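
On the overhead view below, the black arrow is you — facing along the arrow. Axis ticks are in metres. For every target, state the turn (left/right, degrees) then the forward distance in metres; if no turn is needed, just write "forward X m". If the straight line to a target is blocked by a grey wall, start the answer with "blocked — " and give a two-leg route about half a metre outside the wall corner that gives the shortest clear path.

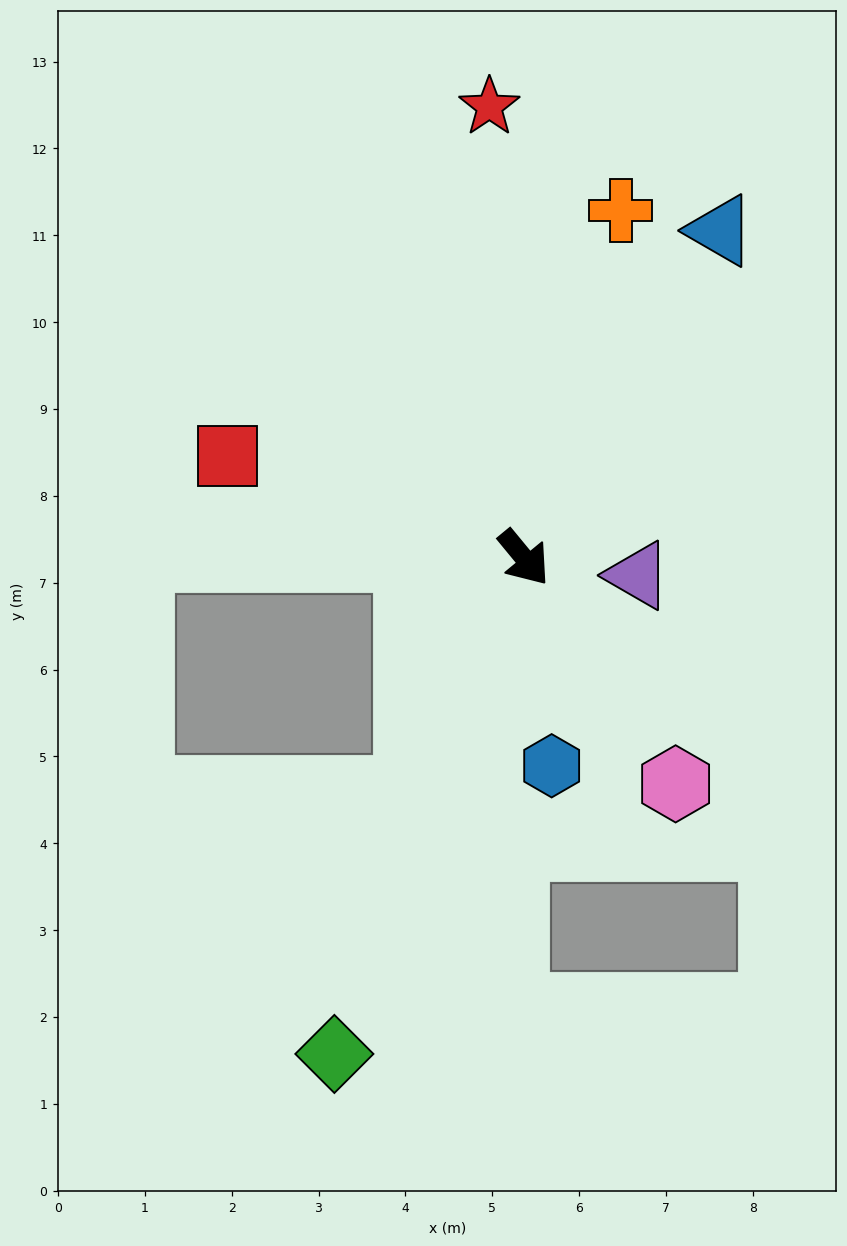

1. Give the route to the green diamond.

turn right 60°, forward 6.1 m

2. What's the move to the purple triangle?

turn left 42°, forward 1.3 m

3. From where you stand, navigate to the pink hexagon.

turn right 6°, forward 3.1 m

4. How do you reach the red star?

turn left 145°, forward 5.2 m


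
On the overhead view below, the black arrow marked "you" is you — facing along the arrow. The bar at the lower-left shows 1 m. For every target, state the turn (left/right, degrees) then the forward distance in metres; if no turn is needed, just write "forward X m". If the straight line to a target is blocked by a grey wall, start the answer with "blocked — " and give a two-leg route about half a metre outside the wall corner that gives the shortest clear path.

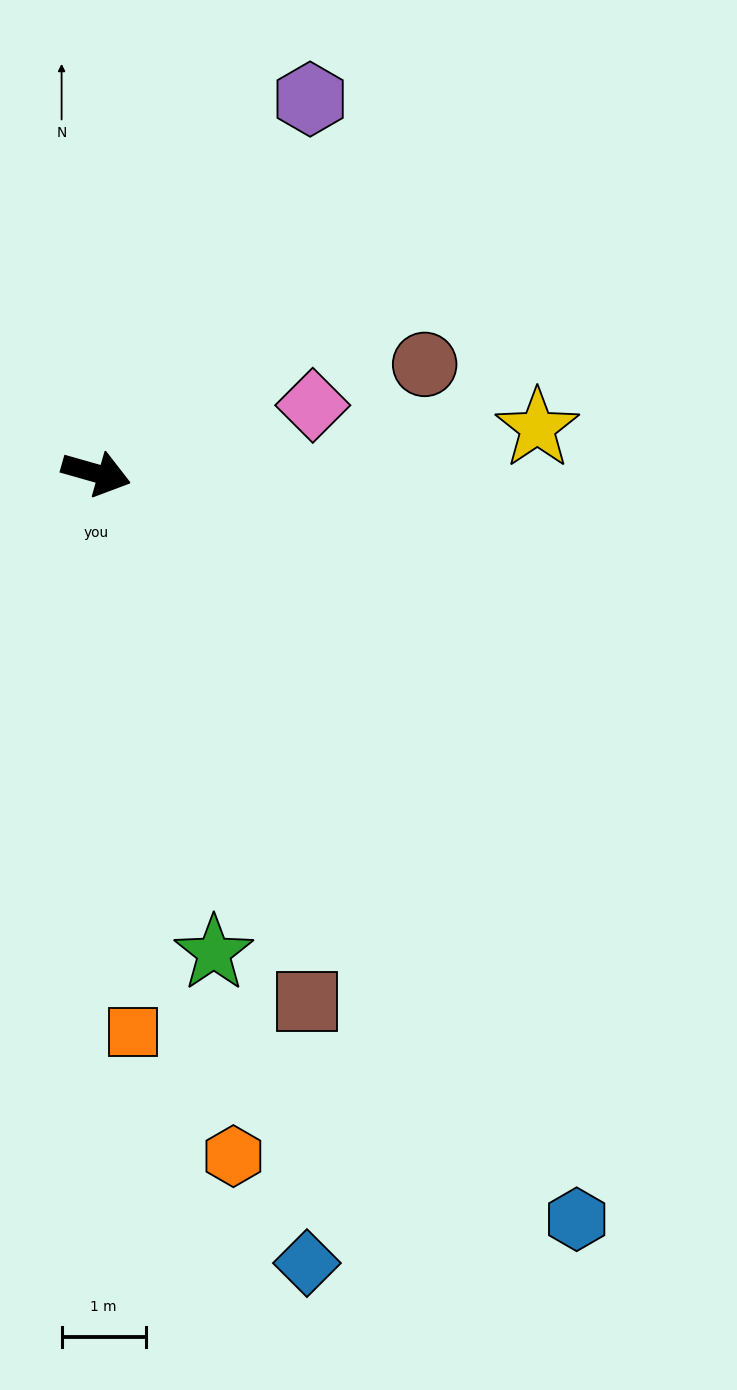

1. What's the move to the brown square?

turn right 52°, forward 6.7 m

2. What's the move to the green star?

turn right 60°, forward 5.9 m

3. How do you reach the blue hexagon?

turn right 41°, forward 10.5 m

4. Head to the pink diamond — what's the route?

turn left 33°, forward 2.7 m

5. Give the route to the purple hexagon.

turn left 76°, forward 5.1 m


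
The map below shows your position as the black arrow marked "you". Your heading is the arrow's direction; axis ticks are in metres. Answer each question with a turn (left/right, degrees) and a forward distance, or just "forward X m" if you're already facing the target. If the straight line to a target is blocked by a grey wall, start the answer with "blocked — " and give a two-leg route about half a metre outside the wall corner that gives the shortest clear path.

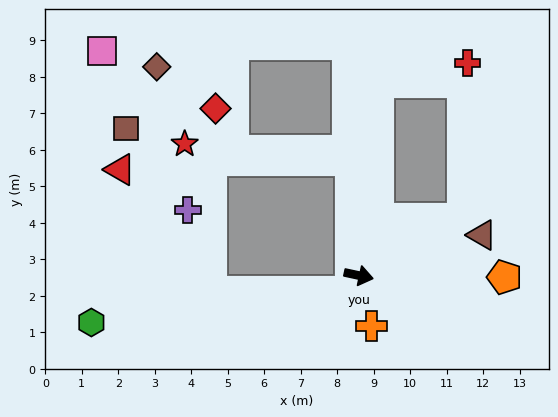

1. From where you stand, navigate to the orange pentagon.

turn left 11°, forward 4.0 m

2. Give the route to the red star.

blocked — turn left 106°, forward 3.2 m, then turn left 81°, forward 4.6 m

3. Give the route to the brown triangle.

turn left 30°, forward 3.6 m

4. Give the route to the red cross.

blocked — turn left 41°, forward 3.2 m, then turn left 59°, forward 4.3 m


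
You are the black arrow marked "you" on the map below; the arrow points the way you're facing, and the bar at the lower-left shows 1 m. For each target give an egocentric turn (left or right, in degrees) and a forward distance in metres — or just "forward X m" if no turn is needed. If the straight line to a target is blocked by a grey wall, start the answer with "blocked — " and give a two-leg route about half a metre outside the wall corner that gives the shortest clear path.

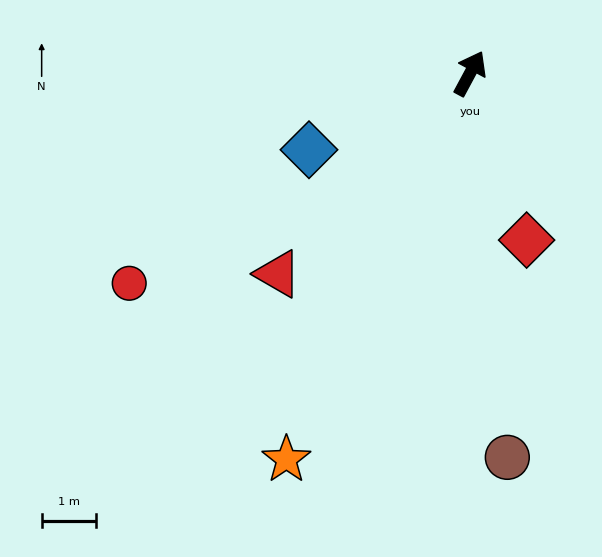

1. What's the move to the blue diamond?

turn left 144°, forward 3.3 m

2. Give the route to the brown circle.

turn right 146°, forward 7.1 m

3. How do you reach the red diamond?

turn right 133°, forward 3.3 m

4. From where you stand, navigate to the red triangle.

turn left 164°, forward 5.1 m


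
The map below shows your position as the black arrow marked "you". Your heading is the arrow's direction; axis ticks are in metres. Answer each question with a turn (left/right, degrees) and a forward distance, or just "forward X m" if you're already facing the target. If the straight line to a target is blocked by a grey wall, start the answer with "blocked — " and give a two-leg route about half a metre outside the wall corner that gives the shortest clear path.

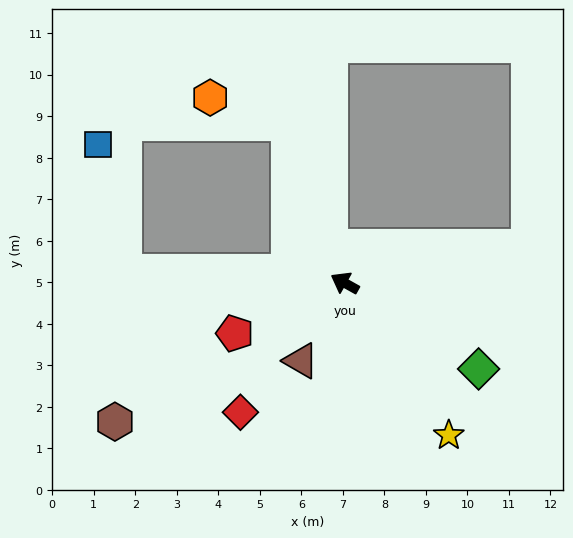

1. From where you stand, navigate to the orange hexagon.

blocked — turn right 41°, forward 4.1 m, then turn left 52°, forward 2.0 m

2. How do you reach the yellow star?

turn left 154°, forward 4.4 m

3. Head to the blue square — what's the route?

blocked — turn left 26°, forward 5.3 m, then turn right 75°, forward 3.1 m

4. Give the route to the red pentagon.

turn left 54°, forward 2.9 m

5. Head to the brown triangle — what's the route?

turn left 90°, forward 2.2 m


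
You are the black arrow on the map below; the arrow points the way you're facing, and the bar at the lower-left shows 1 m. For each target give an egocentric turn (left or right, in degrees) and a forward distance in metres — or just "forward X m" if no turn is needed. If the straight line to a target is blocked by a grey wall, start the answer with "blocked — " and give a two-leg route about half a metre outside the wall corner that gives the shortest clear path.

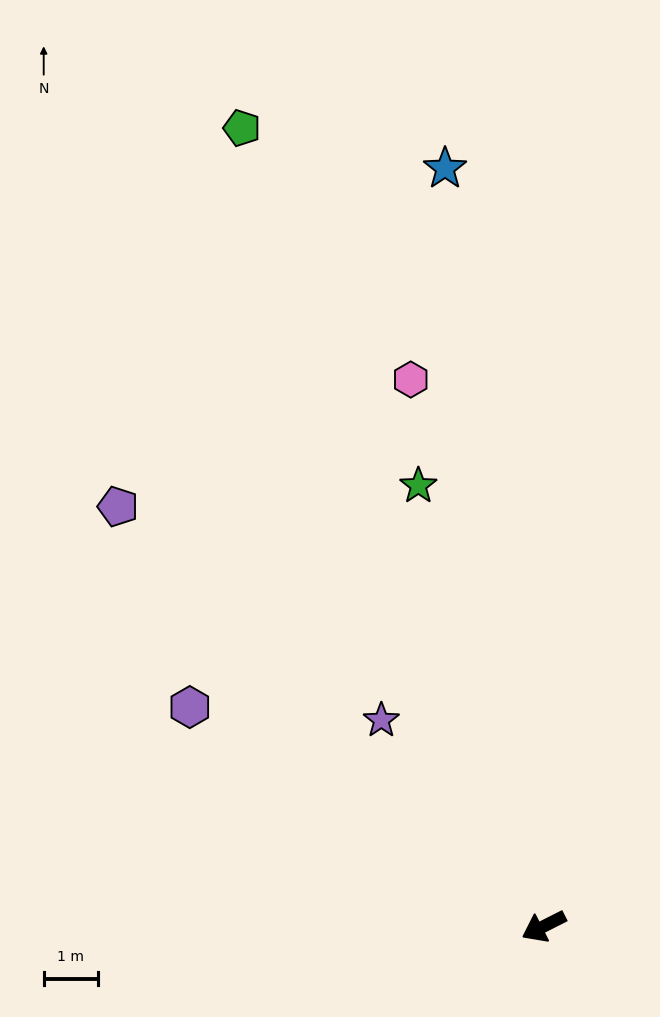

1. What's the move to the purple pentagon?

turn right 71°, forward 11.0 m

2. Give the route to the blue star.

turn right 109°, forward 14.1 m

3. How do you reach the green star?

turn right 101°, forward 8.4 m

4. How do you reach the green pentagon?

turn right 96°, forward 15.7 m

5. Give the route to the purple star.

turn right 79°, forward 4.8 m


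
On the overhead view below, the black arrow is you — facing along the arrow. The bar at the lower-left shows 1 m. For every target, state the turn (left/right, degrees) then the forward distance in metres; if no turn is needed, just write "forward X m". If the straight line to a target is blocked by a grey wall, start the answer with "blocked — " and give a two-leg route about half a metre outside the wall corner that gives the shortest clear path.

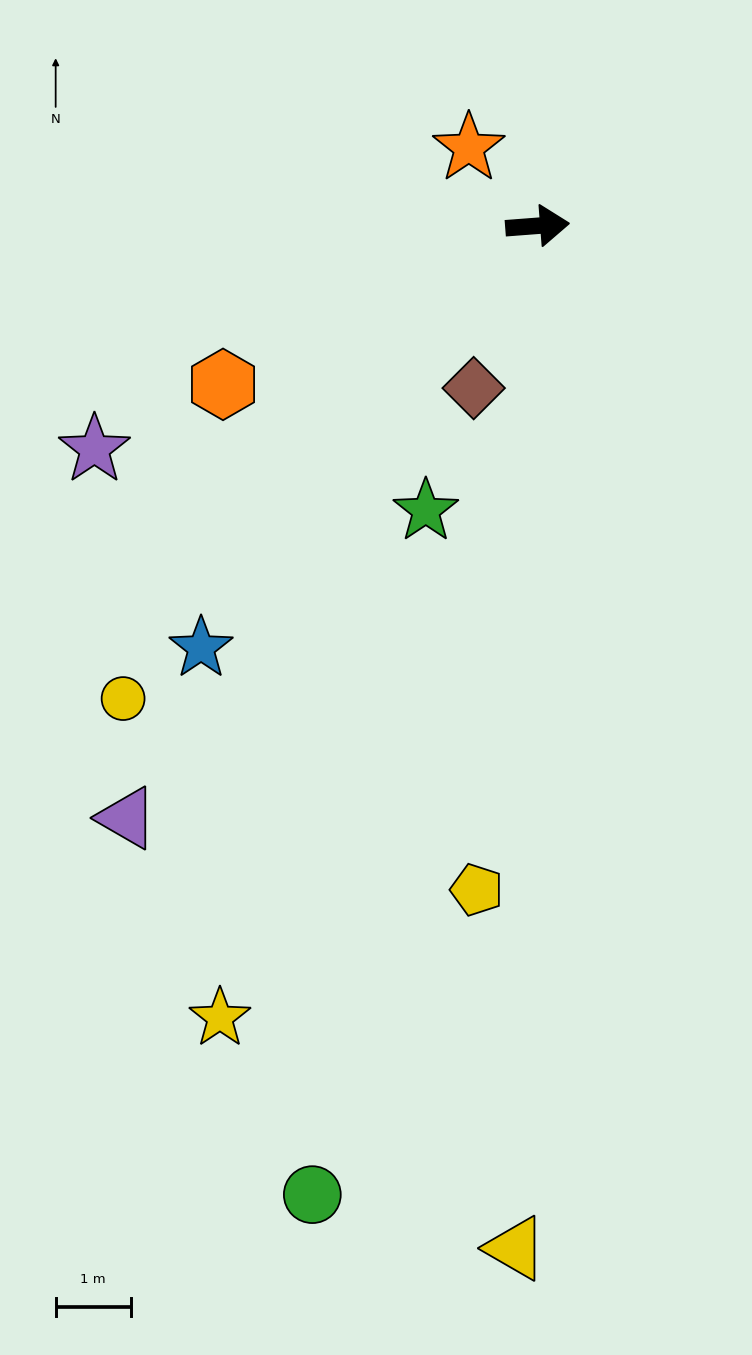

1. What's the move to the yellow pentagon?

turn right 100°, forward 8.9 m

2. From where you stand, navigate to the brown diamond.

turn right 116°, forward 2.3 m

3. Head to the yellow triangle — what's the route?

turn right 96°, forward 13.6 m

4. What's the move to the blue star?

turn right 133°, forward 7.2 m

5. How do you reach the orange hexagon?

turn right 158°, forward 4.7 m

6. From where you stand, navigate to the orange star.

turn left 127°, forward 1.4 m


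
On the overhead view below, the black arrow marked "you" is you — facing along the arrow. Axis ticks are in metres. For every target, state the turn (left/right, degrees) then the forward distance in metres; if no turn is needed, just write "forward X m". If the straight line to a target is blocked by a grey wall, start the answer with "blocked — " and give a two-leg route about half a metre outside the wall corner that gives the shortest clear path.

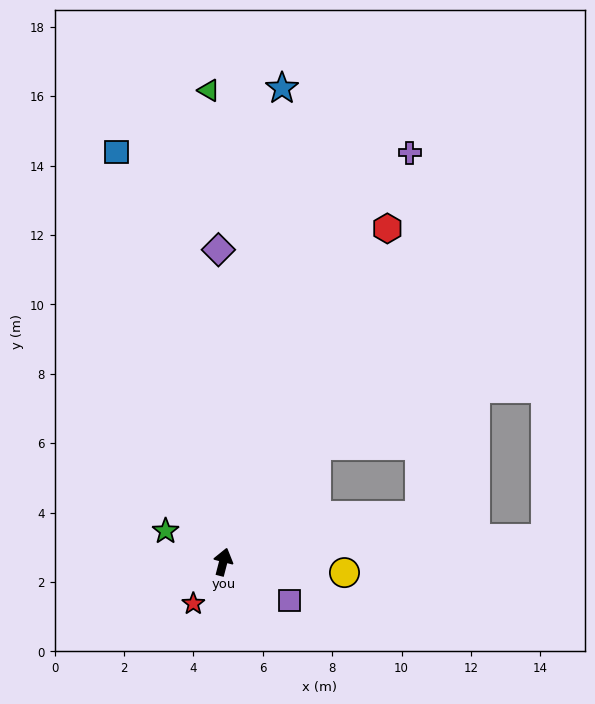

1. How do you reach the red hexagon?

turn right 12°, forward 10.7 m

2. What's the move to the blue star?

turn left 8°, forward 13.8 m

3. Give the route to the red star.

turn left 159°, forward 1.5 m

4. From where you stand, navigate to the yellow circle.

turn right 80°, forward 3.5 m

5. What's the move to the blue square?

turn left 29°, forward 12.2 m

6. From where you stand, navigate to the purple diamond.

turn left 15°, forward 9.0 m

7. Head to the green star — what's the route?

turn left 76°, forward 1.9 m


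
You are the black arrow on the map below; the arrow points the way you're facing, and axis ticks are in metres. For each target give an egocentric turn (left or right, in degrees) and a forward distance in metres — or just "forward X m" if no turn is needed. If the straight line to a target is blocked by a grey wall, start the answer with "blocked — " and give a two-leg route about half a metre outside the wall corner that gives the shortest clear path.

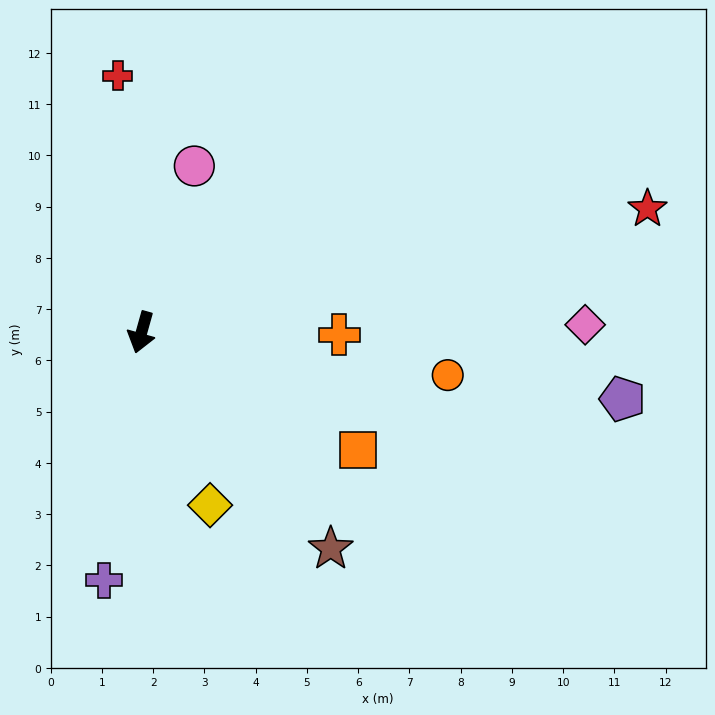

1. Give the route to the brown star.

turn left 57°, forward 5.6 m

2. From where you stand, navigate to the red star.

turn left 119°, forward 10.2 m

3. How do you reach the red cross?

turn right 159°, forward 5.0 m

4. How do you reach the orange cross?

turn left 105°, forward 3.9 m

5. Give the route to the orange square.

turn left 77°, forward 4.8 m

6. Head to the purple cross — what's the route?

turn left 7°, forward 4.9 m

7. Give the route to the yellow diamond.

turn left 37°, forward 3.6 m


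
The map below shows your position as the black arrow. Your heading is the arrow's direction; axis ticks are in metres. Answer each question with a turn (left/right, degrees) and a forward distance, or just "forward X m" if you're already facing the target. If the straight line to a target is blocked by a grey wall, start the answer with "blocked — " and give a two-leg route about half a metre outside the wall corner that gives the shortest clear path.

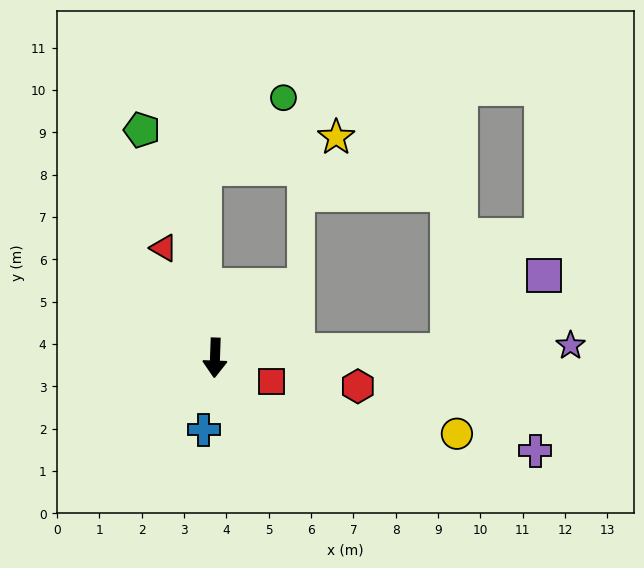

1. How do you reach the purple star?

turn left 94°, forward 8.4 m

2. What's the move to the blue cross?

turn right 7°, forward 1.7 m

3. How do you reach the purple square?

blocked — turn left 94°, forward 5.5 m, then turn left 36°, forward 2.9 m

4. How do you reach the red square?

turn left 69°, forward 1.4 m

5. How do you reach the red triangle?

turn right 153°, forward 2.9 m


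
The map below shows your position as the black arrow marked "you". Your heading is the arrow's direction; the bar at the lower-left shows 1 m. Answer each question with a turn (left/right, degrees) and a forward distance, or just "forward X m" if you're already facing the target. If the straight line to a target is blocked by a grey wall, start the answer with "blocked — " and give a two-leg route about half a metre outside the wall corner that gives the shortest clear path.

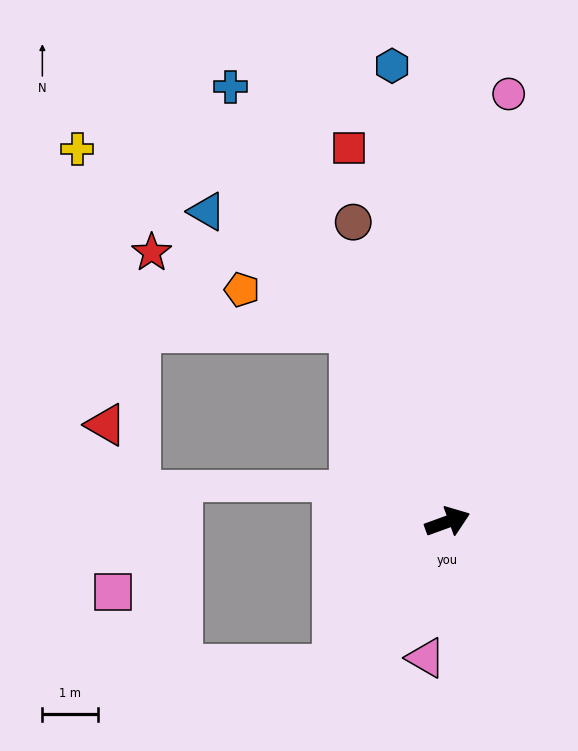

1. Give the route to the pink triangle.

turn right 119°, forward 2.5 m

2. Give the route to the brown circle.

turn left 87°, forward 5.7 m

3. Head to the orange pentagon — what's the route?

blocked — turn left 96°, forward 3.9 m, then turn left 44°, forward 2.1 m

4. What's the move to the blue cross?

turn left 97°, forward 8.8 m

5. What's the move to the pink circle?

turn left 62°, forward 7.8 m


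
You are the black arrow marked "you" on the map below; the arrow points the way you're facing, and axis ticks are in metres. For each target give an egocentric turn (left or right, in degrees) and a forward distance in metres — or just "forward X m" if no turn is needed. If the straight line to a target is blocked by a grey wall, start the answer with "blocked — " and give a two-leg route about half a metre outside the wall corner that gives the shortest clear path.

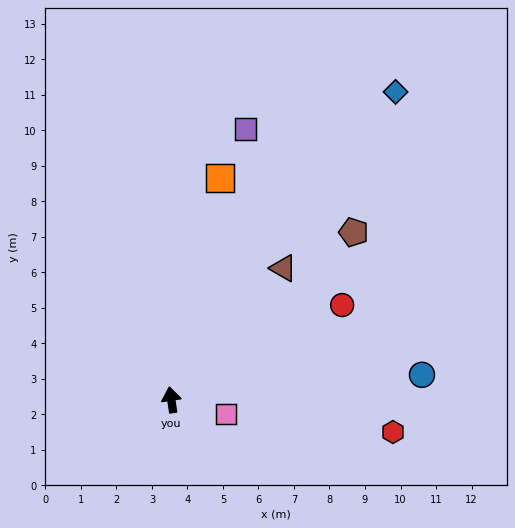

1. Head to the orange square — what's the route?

turn right 21°, forward 6.4 m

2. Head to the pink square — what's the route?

turn right 113°, forward 1.6 m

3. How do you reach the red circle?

turn right 70°, forward 5.5 m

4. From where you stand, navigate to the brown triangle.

turn right 49°, forward 4.9 m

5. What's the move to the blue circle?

turn right 93°, forward 7.1 m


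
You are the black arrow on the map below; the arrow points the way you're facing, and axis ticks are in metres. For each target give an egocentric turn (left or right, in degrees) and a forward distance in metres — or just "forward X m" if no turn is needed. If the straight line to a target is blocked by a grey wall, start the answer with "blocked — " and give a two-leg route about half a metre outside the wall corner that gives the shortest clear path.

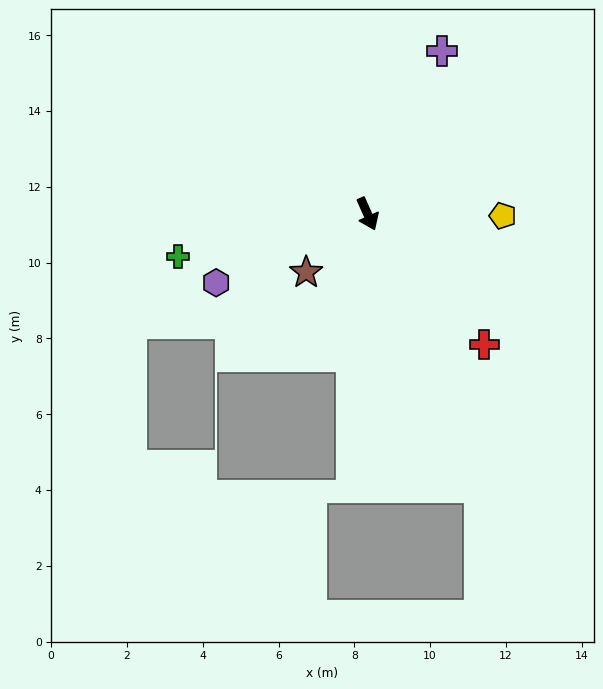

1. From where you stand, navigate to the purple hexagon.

turn right 89°, forward 4.4 m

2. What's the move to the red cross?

turn left 18°, forward 4.6 m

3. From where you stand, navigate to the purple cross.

turn left 131°, forward 4.7 m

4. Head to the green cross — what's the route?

turn right 101°, forward 5.1 m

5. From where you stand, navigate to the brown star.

turn right 70°, forward 2.2 m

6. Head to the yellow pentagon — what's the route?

turn left 65°, forward 3.6 m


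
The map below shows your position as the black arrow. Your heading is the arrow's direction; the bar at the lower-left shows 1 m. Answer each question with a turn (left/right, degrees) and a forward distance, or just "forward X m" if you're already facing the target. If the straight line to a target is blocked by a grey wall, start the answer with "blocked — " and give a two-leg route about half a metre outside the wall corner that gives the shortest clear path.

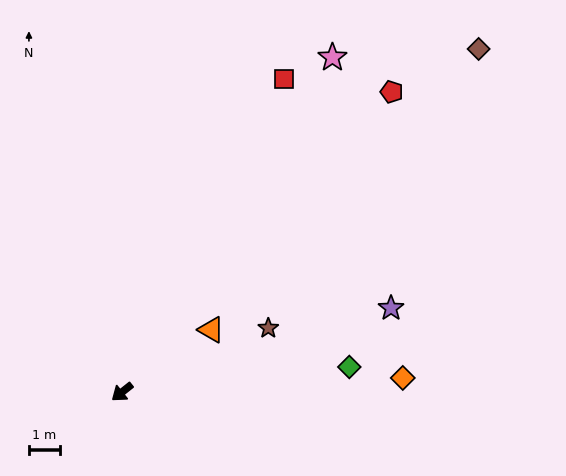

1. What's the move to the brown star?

turn left 165°, forward 5.1 m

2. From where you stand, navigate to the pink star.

turn right 161°, forward 12.6 m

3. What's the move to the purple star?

turn left 159°, forward 9.0 m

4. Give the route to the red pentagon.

turn right 170°, forward 12.9 m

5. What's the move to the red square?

turn right 156°, forward 11.2 m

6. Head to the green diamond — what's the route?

turn left 148°, forward 7.3 m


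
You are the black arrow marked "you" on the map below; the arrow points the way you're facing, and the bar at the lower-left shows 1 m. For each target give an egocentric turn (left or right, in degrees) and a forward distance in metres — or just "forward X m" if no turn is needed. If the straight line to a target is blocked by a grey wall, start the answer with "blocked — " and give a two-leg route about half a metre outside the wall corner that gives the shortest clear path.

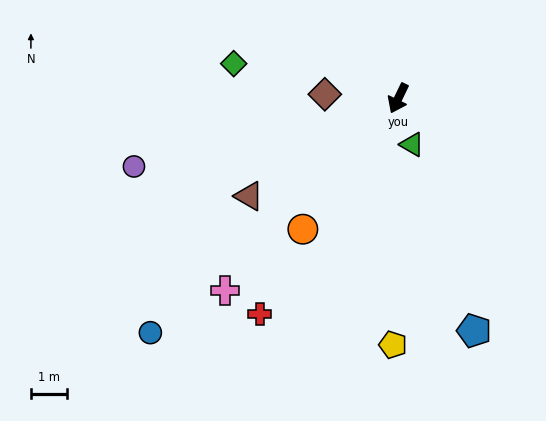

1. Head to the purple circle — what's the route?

turn right 50°, forward 7.5 m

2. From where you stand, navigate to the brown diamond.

turn right 67°, forward 2.0 m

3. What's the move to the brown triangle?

turn right 31°, forward 4.9 m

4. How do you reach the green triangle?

turn left 42°, forward 1.3 m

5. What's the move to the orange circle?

turn right 10°, forward 4.5 m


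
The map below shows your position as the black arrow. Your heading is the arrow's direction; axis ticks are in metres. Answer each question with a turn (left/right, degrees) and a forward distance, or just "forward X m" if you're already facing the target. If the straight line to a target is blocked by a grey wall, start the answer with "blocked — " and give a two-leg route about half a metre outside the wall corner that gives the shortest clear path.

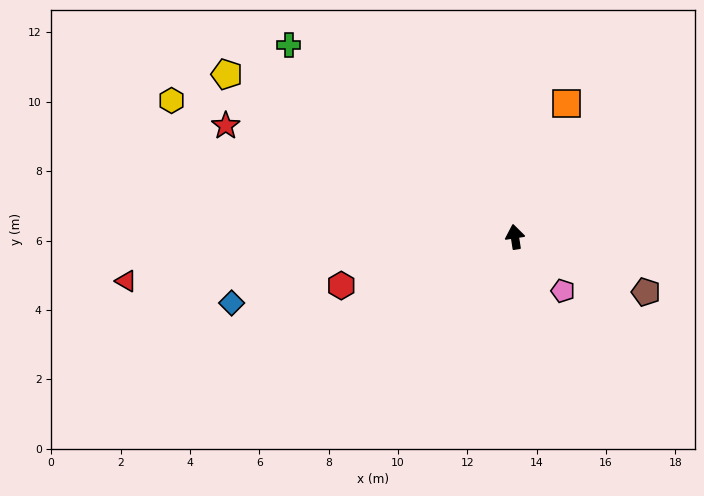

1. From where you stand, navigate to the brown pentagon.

turn right 122°, forward 4.1 m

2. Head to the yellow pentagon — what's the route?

turn left 52°, forward 9.5 m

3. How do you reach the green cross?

turn left 41°, forward 8.6 m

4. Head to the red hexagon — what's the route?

turn left 97°, forward 5.2 m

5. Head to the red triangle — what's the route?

turn left 88°, forward 11.3 m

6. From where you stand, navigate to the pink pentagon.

turn right 147°, forward 2.1 m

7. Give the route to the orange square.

turn right 30°, forward 4.1 m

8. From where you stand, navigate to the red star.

turn left 60°, forward 8.9 m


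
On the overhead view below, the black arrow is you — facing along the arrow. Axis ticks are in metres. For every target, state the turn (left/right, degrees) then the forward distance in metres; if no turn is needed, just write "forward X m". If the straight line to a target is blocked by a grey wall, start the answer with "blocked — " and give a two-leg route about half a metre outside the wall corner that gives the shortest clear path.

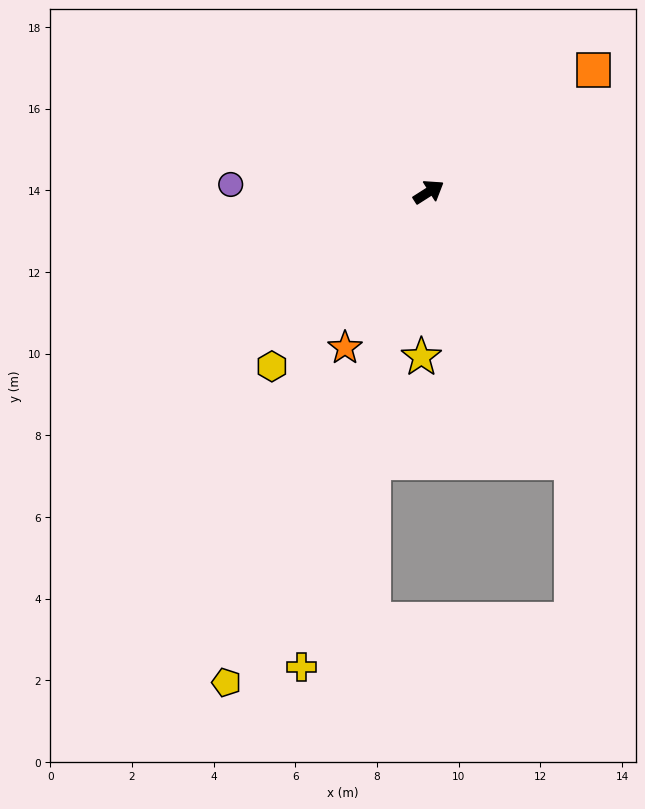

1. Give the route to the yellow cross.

turn right 138°, forward 12.0 m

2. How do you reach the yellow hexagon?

turn right 164°, forward 5.7 m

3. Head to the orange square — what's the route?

turn left 4°, forward 5.0 m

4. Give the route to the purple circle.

turn left 145°, forward 4.9 m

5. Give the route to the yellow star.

turn right 125°, forward 4.0 m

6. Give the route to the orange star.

turn right 151°, forward 4.3 m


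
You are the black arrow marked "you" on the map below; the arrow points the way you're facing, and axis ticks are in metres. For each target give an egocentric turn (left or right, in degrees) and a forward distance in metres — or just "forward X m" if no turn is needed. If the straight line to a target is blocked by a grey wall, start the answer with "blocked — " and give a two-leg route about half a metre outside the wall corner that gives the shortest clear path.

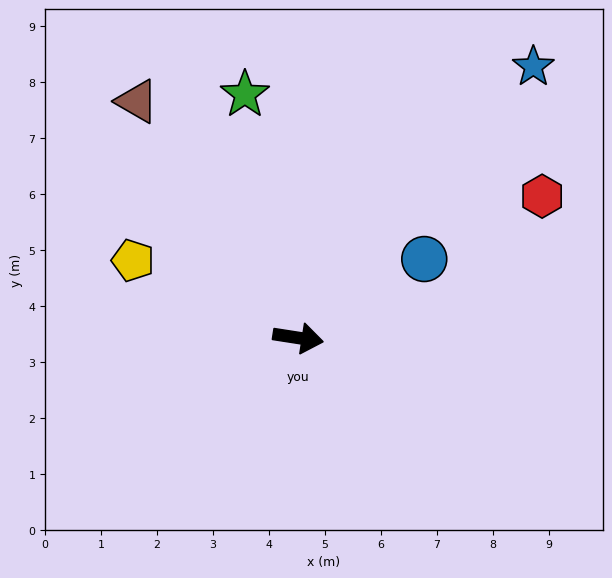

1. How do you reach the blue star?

turn left 58°, forward 6.4 m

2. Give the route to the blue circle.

turn left 41°, forward 2.7 m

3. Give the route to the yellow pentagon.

turn left 164°, forward 3.3 m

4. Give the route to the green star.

turn left 111°, forward 4.4 m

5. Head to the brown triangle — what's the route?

turn left 133°, forward 5.1 m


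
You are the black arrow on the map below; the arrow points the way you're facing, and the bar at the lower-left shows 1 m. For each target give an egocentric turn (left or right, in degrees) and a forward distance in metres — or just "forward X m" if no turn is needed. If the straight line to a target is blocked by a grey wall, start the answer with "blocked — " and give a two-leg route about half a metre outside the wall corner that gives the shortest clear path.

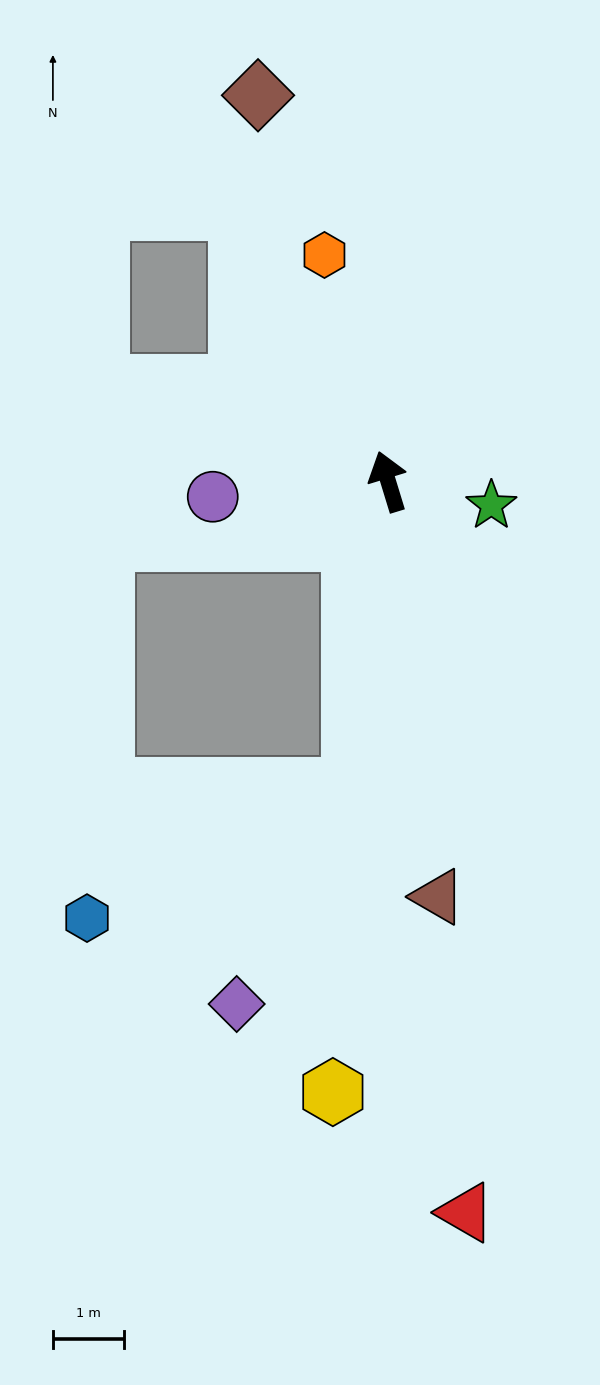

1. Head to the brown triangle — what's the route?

turn left 170°, forward 5.9 m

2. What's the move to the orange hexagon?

forward 3.3 m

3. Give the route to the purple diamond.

blocked — turn left 156°, forward 4.4 m, then turn right 21°, forward 3.4 m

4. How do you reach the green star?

turn right 120°, forward 1.5 m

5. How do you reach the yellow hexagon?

turn left 158°, forward 8.6 m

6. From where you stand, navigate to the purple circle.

turn left 78°, forward 2.5 m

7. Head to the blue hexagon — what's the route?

blocked — turn left 156°, forward 4.4 m, then turn right 57°, forward 4.2 m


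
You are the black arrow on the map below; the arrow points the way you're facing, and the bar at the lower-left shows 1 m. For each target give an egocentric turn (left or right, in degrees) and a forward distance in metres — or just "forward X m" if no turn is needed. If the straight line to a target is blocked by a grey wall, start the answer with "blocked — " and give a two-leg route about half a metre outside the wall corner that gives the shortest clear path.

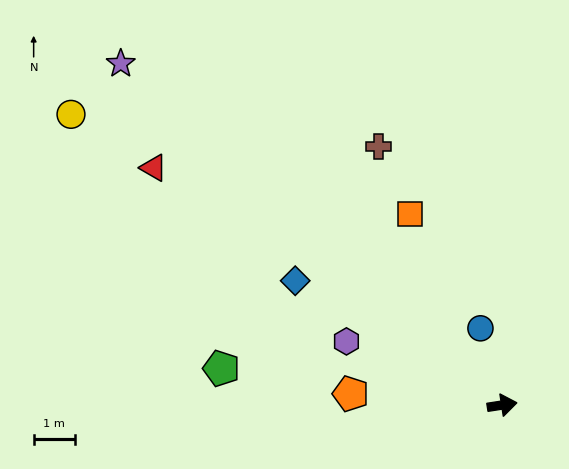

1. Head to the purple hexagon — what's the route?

turn left 149°, forward 4.1 m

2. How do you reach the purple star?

turn left 129°, forward 12.5 m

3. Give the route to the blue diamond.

turn left 140°, forward 5.9 m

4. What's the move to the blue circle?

turn left 97°, forward 1.9 m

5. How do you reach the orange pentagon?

turn left 167°, forward 3.7 m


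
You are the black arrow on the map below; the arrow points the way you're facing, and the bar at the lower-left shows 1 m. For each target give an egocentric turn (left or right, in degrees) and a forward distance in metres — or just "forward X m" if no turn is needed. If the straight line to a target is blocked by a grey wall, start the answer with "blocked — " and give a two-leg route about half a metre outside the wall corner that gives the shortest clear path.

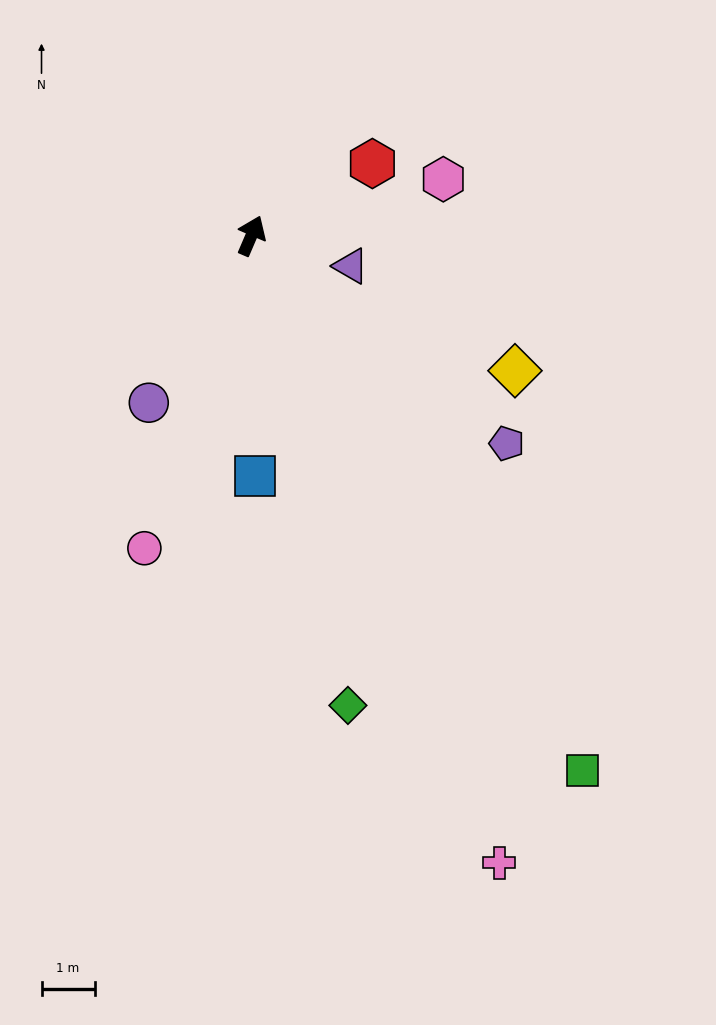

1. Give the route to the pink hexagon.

turn right 50°, forward 3.8 m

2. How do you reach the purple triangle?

turn right 84°, forward 2.0 m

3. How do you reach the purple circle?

turn left 172°, forward 3.7 m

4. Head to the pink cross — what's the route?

turn right 135°, forward 12.7 m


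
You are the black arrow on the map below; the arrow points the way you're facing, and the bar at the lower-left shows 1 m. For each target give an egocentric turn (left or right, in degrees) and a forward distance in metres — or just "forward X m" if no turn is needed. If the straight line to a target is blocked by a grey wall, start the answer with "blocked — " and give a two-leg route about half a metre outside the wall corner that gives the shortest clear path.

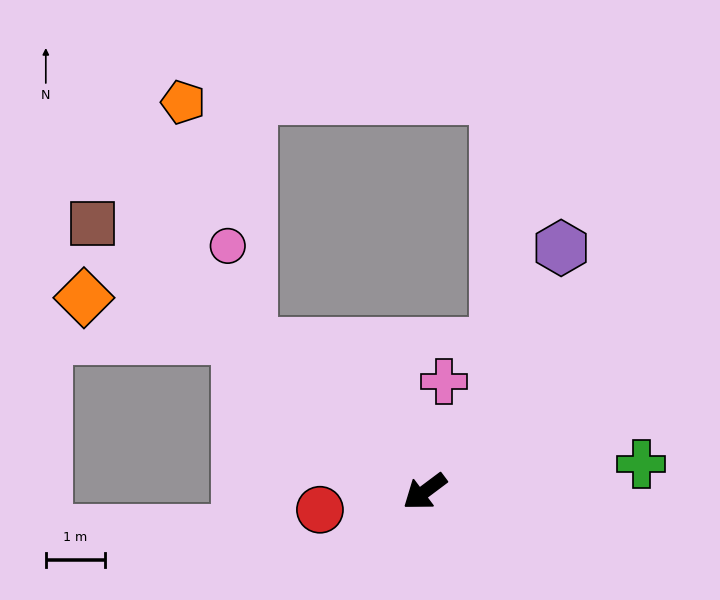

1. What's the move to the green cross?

turn left 150°, forward 3.7 m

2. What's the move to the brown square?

turn right 76°, forward 7.2 m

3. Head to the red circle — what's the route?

turn right 27°, forward 1.8 m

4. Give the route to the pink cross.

turn right 137°, forward 1.9 m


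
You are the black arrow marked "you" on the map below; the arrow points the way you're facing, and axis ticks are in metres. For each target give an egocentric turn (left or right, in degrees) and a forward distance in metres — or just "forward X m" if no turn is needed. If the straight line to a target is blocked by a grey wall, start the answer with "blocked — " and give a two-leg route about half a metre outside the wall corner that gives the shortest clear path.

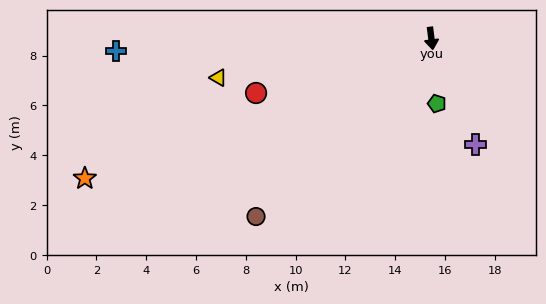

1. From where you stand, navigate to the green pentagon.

turn right 2°, forward 2.6 m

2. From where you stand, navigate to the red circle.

turn right 80°, forward 7.4 m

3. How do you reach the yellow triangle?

turn right 87°, forward 8.7 m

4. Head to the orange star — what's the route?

turn right 75°, forward 15.0 m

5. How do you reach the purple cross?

turn left 16°, forward 4.6 m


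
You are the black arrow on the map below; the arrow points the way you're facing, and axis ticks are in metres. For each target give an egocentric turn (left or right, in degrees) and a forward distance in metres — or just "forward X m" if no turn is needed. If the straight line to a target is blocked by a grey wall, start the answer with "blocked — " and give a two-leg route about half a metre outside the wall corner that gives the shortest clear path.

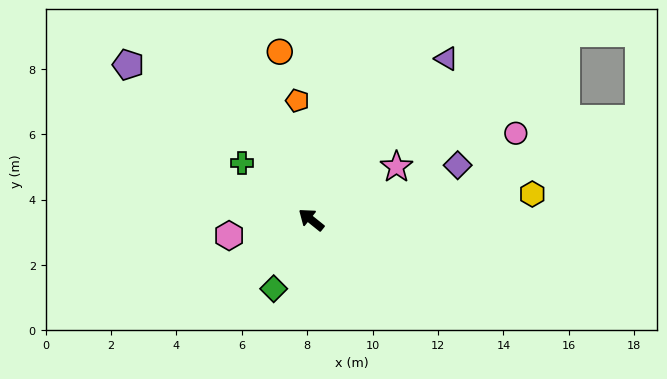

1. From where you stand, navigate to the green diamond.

turn left 100°, forward 2.4 m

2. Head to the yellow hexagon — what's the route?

turn right 135°, forward 6.8 m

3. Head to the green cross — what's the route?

forward 2.7 m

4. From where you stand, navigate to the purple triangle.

turn right 91°, forward 6.4 m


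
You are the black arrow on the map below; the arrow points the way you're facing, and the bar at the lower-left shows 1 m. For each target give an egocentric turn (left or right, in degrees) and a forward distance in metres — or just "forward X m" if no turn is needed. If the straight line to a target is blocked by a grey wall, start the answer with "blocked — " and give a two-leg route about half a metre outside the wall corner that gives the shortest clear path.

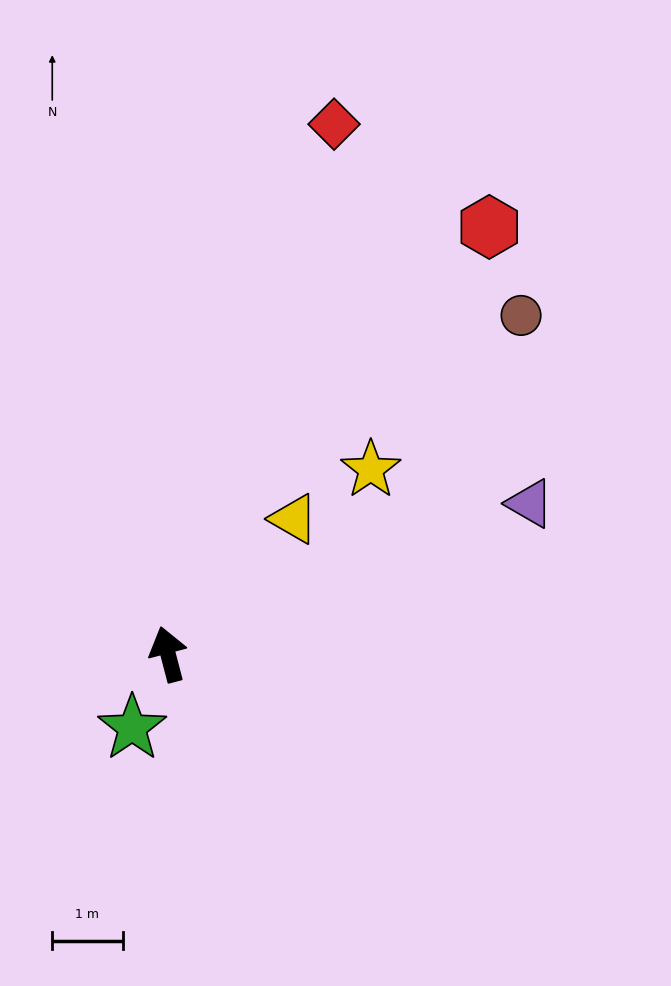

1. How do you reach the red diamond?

turn right 32°, forward 7.9 m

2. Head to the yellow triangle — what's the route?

turn right 58°, forward 2.6 m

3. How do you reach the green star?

turn left 139°, forward 1.2 m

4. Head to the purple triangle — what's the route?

turn right 82°, forward 5.6 m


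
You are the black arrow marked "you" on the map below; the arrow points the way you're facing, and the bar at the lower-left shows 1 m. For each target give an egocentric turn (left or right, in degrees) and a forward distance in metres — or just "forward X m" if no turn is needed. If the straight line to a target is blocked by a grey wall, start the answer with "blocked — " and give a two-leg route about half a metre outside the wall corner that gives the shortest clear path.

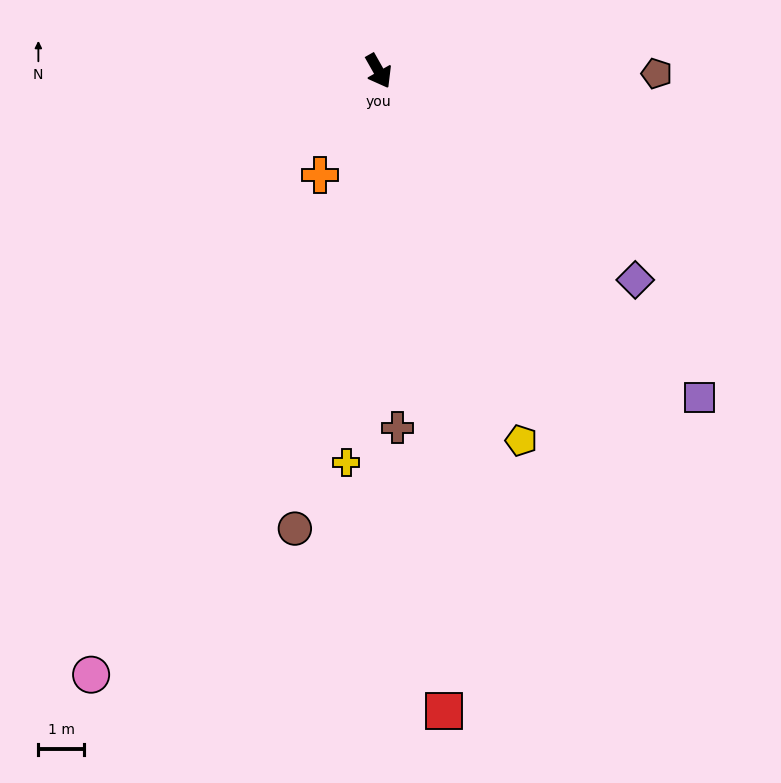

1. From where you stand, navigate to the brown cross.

turn right 27°, forward 7.9 m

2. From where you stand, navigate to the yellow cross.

turn right 34°, forward 8.7 m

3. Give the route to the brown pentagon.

turn left 60°, forward 6.1 m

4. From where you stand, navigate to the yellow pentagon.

turn right 8°, forward 8.7 m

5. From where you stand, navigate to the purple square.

turn left 15°, forward 10.1 m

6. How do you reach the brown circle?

turn right 40°, forward 10.3 m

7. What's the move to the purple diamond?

turn left 21°, forward 7.3 m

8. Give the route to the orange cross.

turn right 59°, forward 2.6 m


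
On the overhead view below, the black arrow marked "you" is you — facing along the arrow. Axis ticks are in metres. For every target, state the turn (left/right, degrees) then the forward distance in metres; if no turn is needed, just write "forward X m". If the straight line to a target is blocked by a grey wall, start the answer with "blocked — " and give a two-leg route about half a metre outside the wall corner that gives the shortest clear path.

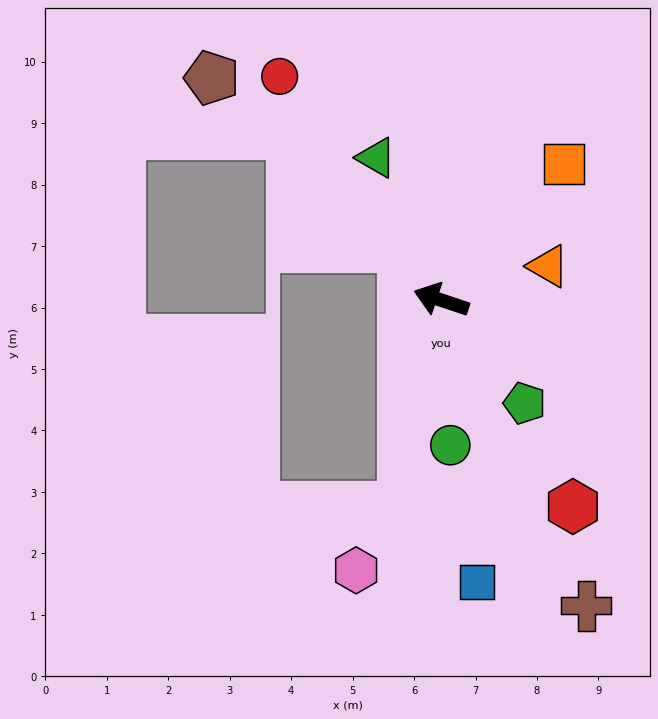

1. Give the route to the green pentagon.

turn left 147°, forward 2.2 m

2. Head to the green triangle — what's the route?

turn right 47°, forward 2.5 m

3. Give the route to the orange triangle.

turn right 144°, forward 1.8 m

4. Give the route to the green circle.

turn left 112°, forward 2.4 m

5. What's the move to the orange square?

turn right 114°, forward 3.0 m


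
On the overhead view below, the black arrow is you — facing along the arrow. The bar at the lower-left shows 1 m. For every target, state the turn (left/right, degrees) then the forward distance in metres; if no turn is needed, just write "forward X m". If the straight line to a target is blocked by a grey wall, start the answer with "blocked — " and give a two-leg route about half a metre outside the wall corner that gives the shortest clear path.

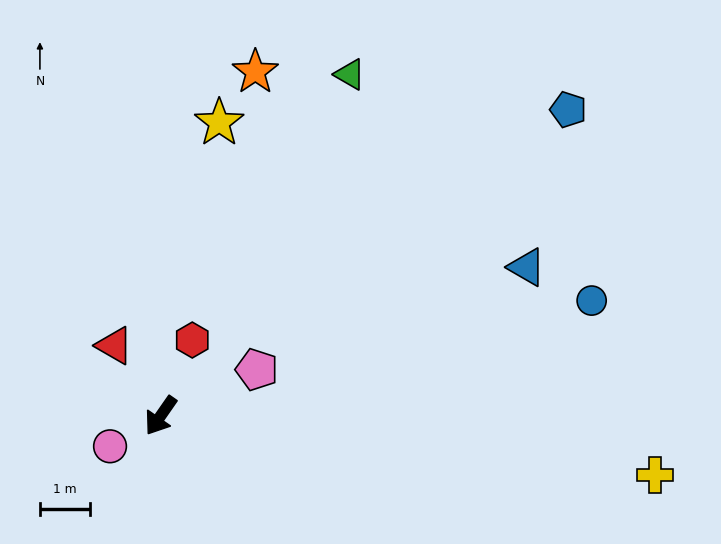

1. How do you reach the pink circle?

turn right 24°, forward 1.2 m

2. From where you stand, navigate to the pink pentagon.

turn left 150°, forward 2.1 m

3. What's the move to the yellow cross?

turn left 118°, forward 9.9 m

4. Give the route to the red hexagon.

turn right 168°, forward 1.6 m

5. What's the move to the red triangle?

turn right 112°, forward 1.7 m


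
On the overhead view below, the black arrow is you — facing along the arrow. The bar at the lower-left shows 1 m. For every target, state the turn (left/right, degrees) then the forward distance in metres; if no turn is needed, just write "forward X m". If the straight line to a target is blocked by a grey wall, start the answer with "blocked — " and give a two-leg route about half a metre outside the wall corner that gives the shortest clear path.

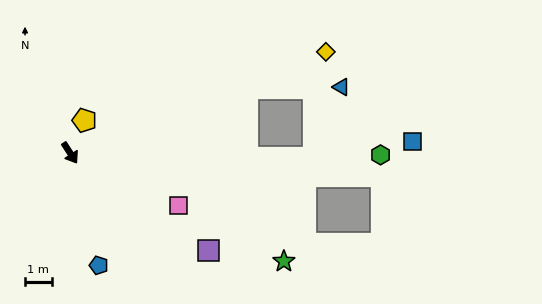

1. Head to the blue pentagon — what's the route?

turn right 19°, forward 4.4 m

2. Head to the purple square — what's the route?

turn left 22°, forward 6.4 m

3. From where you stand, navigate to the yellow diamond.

turn left 79°, forward 10.4 m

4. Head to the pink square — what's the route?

turn left 31°, forward 4.5 m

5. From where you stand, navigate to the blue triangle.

blocked — turn left 77°, forward 7.1 m, then turn right 20°, forward 3.5 m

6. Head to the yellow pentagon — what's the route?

turn left 123°, forward 1.3 m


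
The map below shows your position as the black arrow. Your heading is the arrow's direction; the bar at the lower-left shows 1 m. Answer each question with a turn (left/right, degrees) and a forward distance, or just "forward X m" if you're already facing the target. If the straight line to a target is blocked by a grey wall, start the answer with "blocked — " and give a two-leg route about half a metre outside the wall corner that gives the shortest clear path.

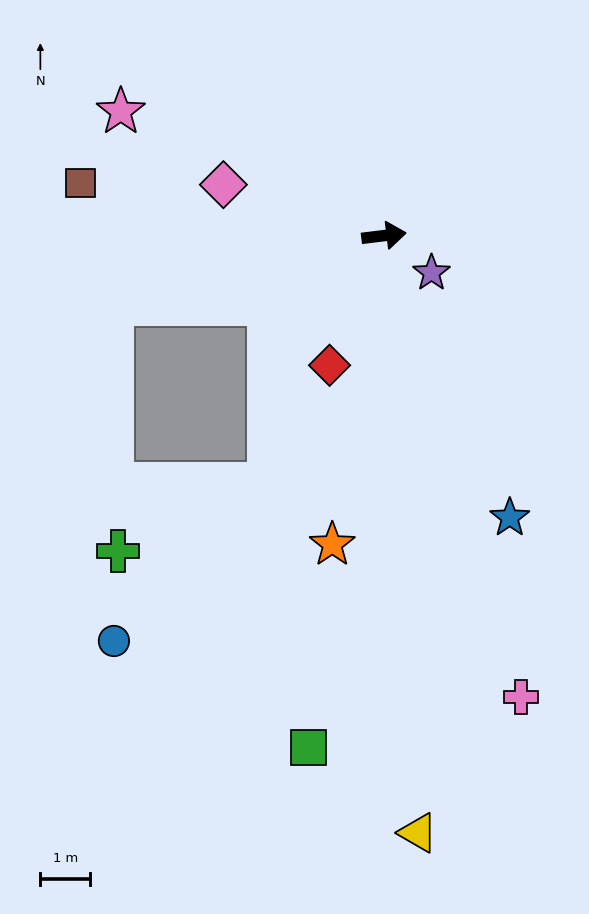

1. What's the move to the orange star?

turn right 106°, forward 6.3 m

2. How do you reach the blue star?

turn right 73°, forward 6.2 m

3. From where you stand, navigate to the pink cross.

turn right 80°, forward 9.6 m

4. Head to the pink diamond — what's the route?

turn left 155°, forward 3.4 m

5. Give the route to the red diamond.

turn right 120°, forward 2.8 m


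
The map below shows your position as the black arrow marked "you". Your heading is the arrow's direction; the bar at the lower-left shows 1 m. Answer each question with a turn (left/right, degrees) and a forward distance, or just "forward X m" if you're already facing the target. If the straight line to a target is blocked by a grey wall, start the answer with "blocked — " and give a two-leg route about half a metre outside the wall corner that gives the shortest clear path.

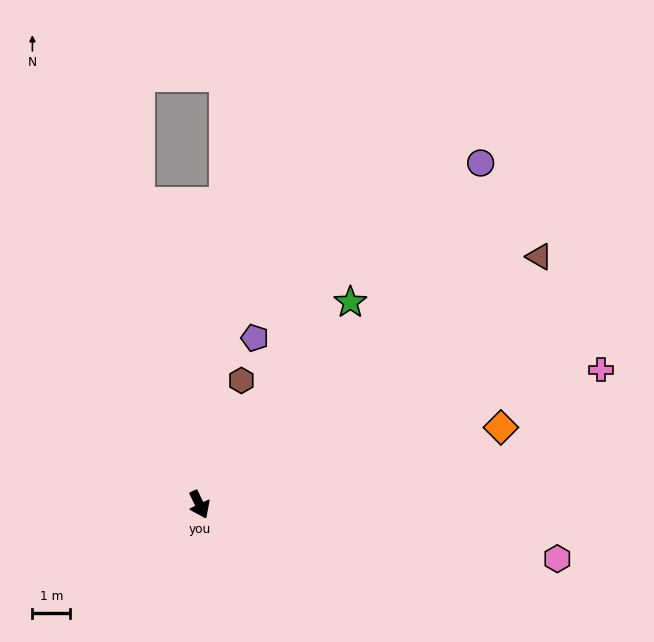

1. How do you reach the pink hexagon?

turn left 56°, forward 9.6 m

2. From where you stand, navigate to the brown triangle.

turn left 101°, forward 11.1 m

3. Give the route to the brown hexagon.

turn left 136°, forward 3.5 m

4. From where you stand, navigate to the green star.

turn left 118°, forward 6.7 m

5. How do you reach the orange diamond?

turn left 79°, forward 8.2 m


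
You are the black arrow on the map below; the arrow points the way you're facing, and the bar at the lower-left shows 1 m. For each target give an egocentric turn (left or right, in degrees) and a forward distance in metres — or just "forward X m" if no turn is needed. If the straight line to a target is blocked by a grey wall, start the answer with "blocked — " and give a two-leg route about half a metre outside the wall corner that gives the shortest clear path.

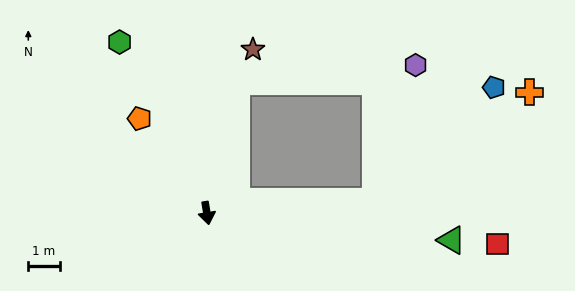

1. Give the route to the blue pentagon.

blocked — turn left 85°, forward 5.4 m, then turn left 39°, forward 5.3 m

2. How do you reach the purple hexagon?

blocked — turn left 85°, forward 5.4 m, then turn left 69°, forward 4.5 m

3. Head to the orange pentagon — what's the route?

turn right 154°, forward 3.7 m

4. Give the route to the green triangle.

turn left 74°, forward 7.9 m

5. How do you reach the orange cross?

blocked — turn left 85°, forward 5.4 m, then turn left 31°, forward 6.0 m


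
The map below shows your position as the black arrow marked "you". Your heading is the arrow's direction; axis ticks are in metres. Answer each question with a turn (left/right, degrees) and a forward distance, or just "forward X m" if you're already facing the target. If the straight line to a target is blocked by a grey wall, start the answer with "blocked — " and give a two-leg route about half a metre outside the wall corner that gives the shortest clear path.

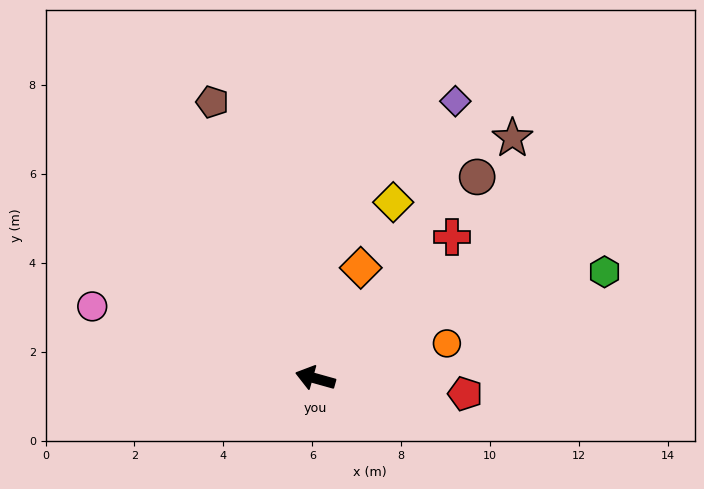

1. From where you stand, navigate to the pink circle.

turn right 2°, forward 5.3 m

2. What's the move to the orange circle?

turn right 149°, forward 3.1 m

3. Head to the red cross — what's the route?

turn right 118°, forward 4.4 m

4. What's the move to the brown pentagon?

turn right 54°, forward 6.6 m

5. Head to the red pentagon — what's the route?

turn right 170°, forward 3.4 m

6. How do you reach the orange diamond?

turn right 97°, forward 2.7 m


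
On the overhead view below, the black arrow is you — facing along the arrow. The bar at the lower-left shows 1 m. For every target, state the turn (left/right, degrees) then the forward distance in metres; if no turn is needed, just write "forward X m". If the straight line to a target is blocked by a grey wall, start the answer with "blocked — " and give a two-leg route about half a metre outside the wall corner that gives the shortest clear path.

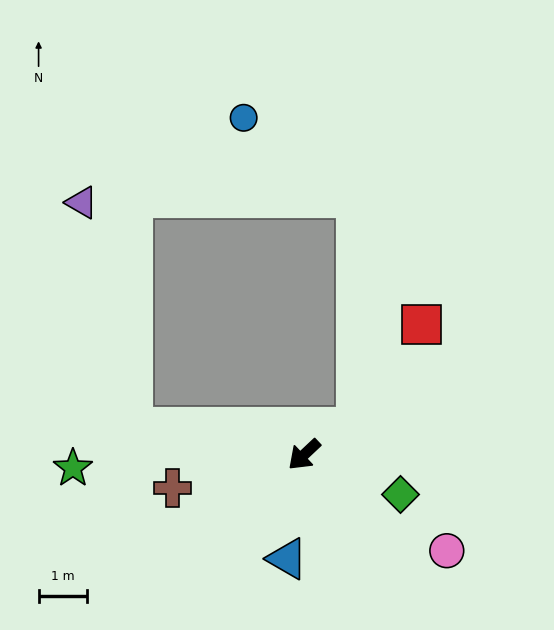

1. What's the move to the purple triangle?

blocked — turn right 52°, forward 3.6 m, then turn right 68°, forward 4.8 m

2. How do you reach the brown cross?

turn right 29°, forward 2.8 m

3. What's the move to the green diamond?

turn left 114°, forward 2.2 m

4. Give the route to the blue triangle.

turn left 38°, forward 2.2 m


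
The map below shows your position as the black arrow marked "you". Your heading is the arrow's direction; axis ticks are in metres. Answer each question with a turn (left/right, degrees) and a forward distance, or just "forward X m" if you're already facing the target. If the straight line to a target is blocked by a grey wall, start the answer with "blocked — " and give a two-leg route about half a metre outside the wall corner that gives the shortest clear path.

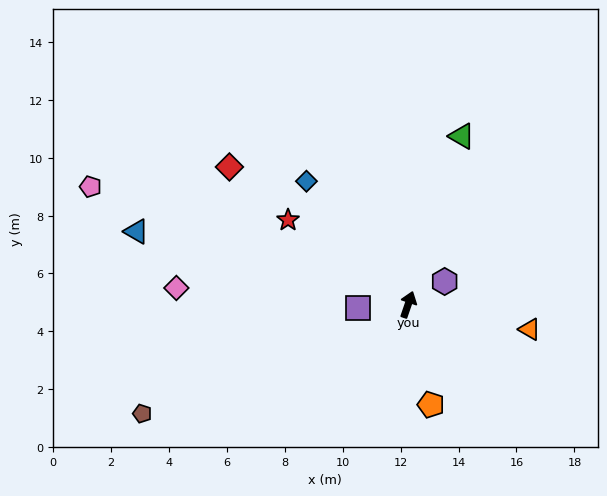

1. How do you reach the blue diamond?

turn left 58°, forward 5.5 m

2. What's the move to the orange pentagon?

turn right 148°, forward 3.5 m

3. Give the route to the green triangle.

forward 6.1 m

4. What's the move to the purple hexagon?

turn right 39°, forward 1.5 m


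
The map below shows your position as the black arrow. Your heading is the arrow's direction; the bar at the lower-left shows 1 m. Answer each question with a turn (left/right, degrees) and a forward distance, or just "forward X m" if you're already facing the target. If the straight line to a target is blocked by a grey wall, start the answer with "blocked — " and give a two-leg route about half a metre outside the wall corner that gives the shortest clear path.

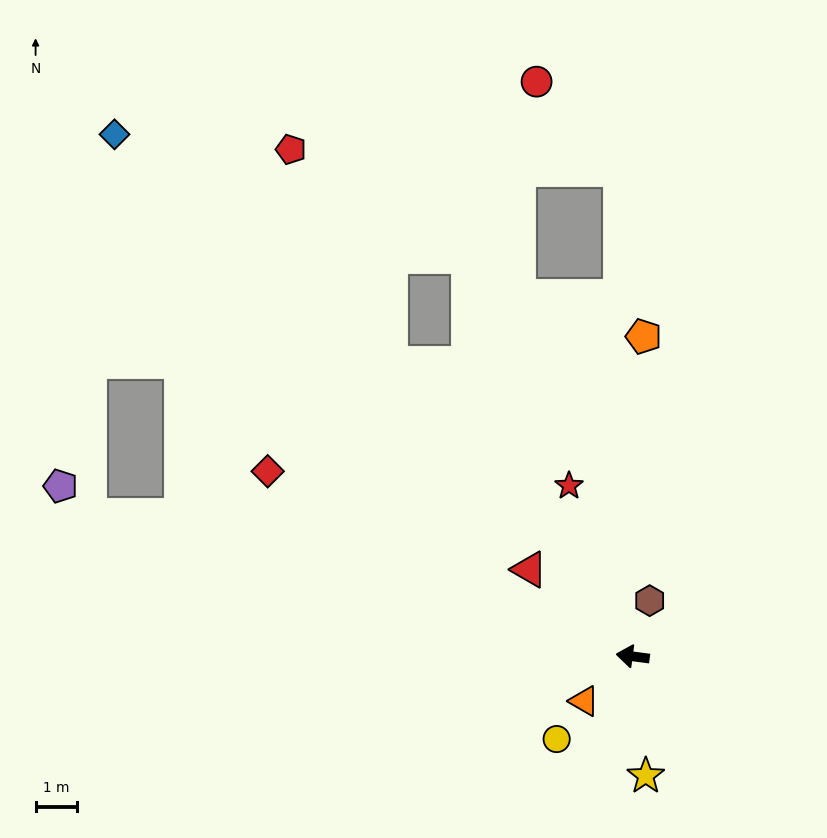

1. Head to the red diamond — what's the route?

turn right 19°, forward 10.0 m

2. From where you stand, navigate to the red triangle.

turn right 32°, forward 3.3 m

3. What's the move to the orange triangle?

turn left 50°, forward 1.6 m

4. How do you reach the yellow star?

turn left 104°, forward 2.9 m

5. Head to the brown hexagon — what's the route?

turn right 99°, forward 1.4 m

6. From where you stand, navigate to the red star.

turn right 62°, forward 4.4 m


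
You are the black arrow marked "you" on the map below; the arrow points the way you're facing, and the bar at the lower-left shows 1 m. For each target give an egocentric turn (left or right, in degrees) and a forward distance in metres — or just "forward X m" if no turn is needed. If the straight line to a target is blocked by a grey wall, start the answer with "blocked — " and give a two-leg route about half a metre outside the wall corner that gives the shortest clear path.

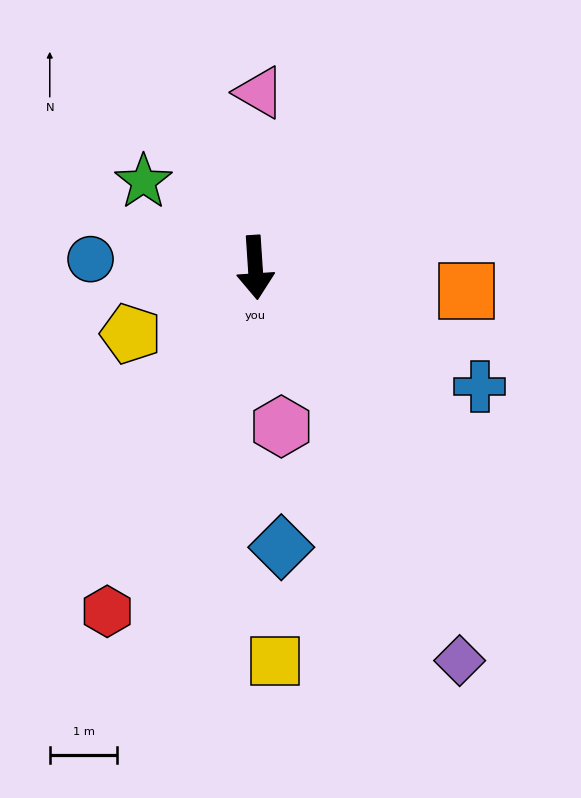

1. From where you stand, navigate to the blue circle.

turn right 97°, forward 2.4 m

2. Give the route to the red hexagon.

turn right 27°, forward 5.5 m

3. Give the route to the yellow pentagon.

turn right 66°, forward 2.1 m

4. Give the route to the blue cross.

turn left 58°, forward 3.8 m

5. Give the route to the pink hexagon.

turn left 6°, forward 2.4 m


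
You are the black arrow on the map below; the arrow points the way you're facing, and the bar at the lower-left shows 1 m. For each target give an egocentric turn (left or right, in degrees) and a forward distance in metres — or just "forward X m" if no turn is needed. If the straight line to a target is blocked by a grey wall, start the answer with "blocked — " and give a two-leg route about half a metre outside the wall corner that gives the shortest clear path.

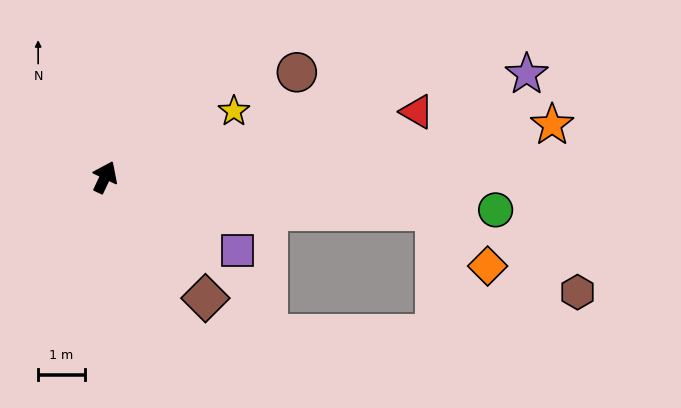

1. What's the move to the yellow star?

turn right 37°, forward 3.1 m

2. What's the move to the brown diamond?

turn right 115°, forward 3.4 m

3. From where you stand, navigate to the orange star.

turn right 58°, forward 9.6 m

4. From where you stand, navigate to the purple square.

turn right 94°, forward 3.2 m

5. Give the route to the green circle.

turn right 69°, forward 8.4 m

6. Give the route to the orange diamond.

blocked — turn right 70°, forward 7.1 m, then turn right 41°, forward 1.6 m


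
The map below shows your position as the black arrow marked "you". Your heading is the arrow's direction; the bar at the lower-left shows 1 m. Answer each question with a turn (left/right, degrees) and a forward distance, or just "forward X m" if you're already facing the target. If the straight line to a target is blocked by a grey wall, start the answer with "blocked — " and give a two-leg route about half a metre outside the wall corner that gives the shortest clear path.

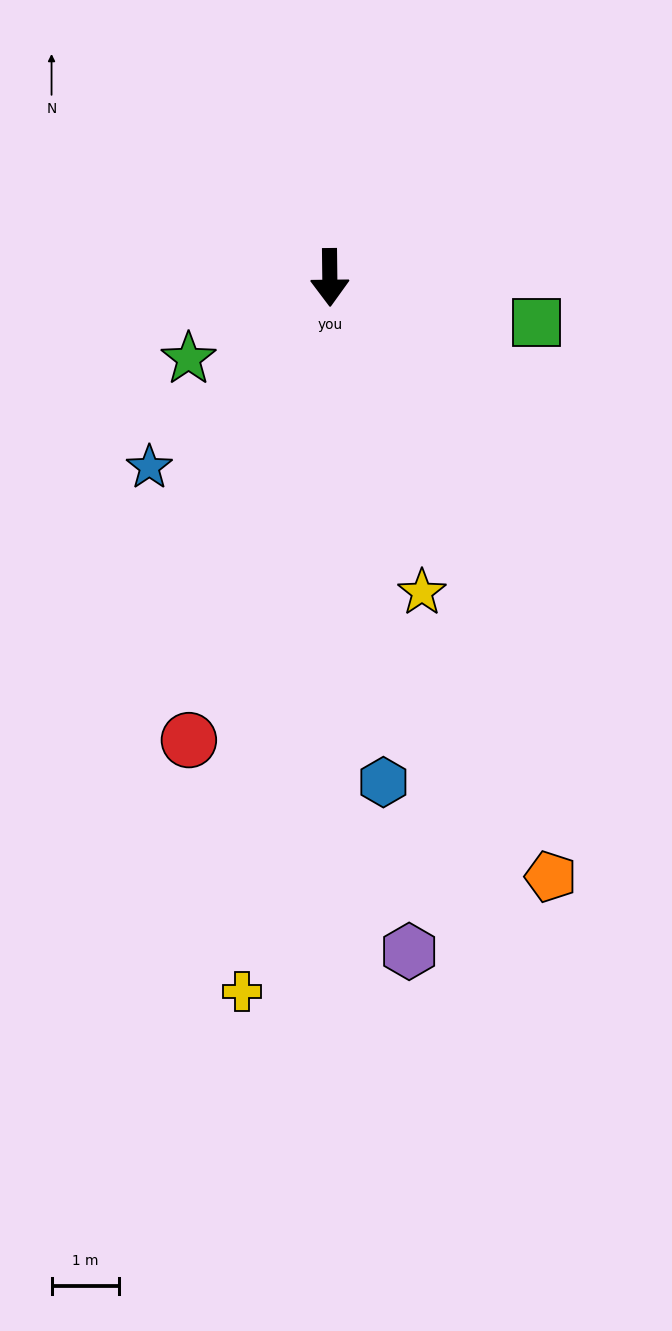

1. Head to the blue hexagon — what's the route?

turn left 5°, forward 7.5 m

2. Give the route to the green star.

turn right 61°, forward 2.4 m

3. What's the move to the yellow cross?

turn right 8°, forward 10.6 m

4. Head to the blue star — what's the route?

turn right 44°, forward 3.9 m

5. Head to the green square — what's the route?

turn left 77°, forward 3.1 m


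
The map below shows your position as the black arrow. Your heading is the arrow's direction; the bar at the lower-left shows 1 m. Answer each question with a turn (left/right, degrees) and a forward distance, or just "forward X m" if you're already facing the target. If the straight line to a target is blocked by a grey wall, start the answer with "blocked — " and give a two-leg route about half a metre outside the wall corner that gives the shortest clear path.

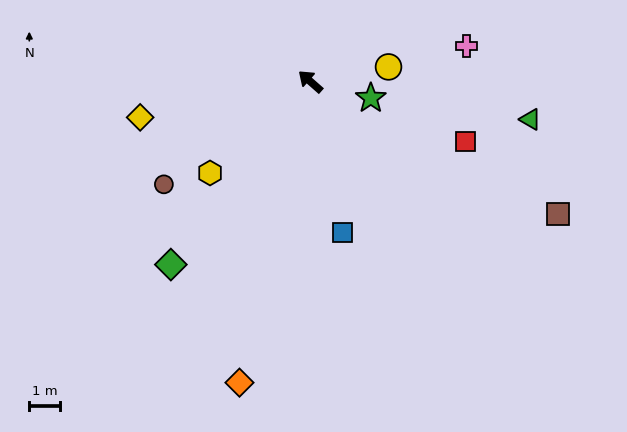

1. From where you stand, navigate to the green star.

turn right 154°, forward 2.0 m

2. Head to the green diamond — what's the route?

turn left 94°, forward 7.4 m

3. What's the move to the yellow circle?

turn right 128°, forward 2.6 m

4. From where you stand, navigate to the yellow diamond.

turn left 53°, forward 5.6 m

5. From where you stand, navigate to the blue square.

turn left 143°, forward 5.0 m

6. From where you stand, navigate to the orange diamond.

turn left 118°, forward 9.9 m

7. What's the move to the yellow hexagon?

turn left 84°, forward 4.4 m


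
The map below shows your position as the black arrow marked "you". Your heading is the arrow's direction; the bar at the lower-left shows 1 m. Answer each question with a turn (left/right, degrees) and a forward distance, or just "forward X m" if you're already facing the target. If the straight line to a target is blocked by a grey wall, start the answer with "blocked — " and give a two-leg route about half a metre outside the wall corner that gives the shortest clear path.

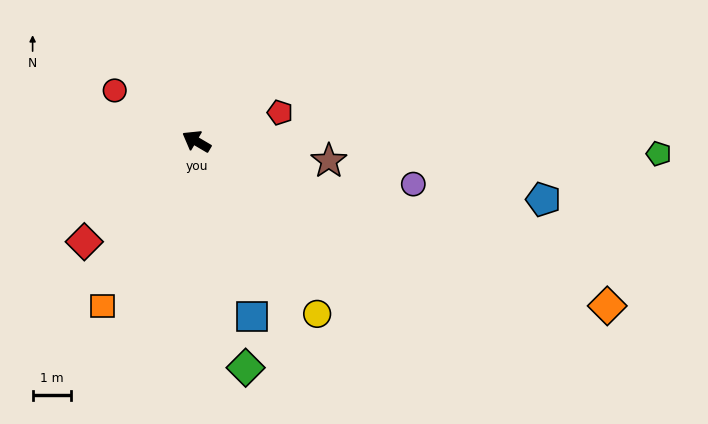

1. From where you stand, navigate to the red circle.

forward 2.5 m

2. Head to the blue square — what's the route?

turn left 138°, forward 4.8 m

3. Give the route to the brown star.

turn right 158°, forward 3.5 m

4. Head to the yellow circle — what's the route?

turn left 155°, forward 5.5 m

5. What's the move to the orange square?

turn left 91°, forward 5.0 m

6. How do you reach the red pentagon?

turn right 131°, forward 2.3 m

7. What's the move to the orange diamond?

turn right 171°, forward 11.6 m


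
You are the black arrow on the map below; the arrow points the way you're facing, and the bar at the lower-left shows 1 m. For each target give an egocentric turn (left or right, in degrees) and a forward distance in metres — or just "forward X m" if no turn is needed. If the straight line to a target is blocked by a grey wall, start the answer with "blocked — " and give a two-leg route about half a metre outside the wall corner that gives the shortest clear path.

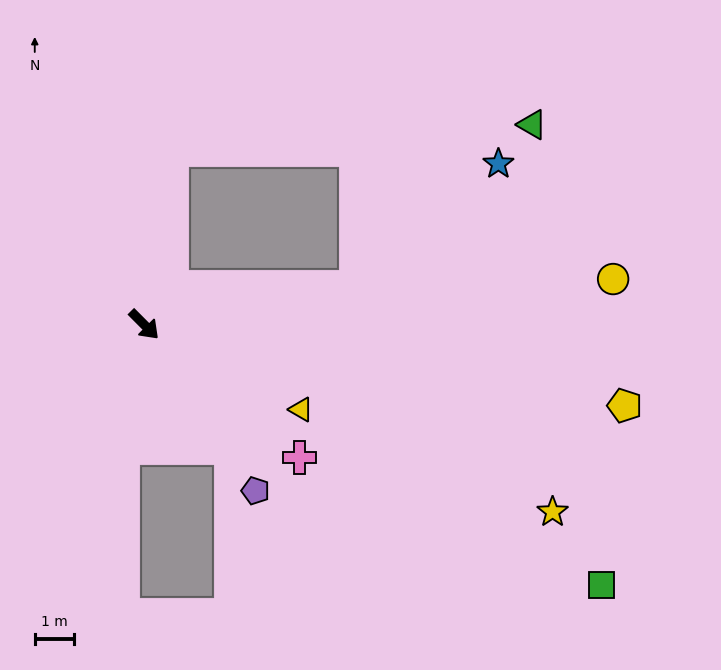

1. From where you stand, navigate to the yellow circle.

turn left 51°, forward 12.0 m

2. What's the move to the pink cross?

turn left 5°, forward 5.2 m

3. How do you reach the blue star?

blocked — turn left 55°, forward 5.5 m, then turn left 31°, forward 4.8 m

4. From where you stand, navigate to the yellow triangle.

turn left 17°, forward 4.5 m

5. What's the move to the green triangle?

blocked — turn left 126°, forward 4.5 m, then turn right 77°, forward 9.1 m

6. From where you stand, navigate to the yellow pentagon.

turn left 36°, forward 12.4 m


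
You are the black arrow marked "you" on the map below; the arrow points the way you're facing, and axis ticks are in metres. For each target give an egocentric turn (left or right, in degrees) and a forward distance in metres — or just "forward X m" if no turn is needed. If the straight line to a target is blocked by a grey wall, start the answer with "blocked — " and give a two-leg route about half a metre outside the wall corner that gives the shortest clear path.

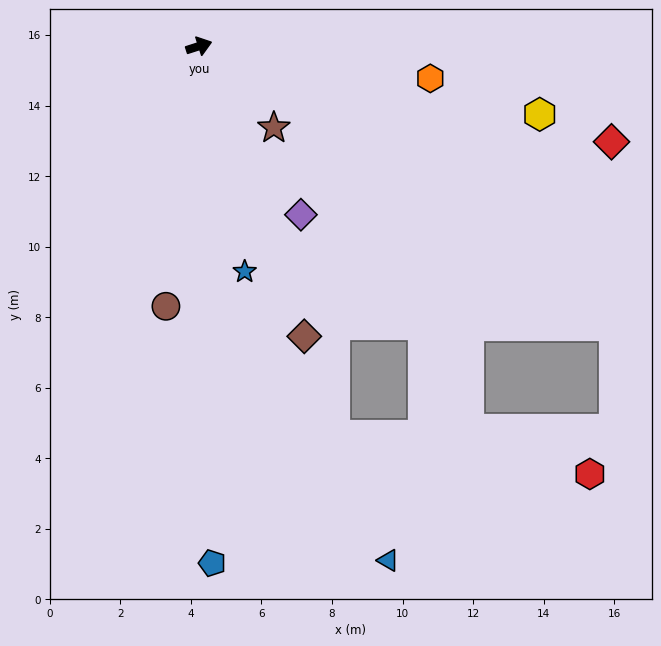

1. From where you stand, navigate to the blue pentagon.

turn right 106°, forward 14.7 m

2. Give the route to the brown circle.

turn right 115°, forward 7.4 m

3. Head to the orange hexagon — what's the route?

turn right 26°, forward 6.6 m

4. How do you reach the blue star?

turn right 96°, forward 6.5 m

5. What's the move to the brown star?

turn right 65°, forward 3.1 m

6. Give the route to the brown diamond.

turn right 88°, forward 8.7 m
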